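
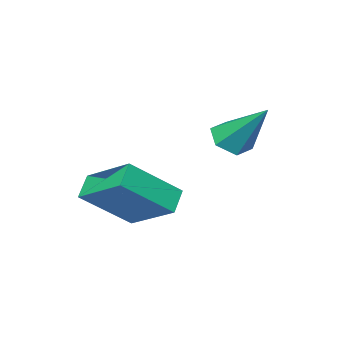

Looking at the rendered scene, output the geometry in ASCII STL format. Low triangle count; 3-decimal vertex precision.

solid 
facet normal -0.729 0.279 -0.625
outer loop
vertex 0.001 -1.073 -2.955
vertex 0.667 -0.684 -3.559
vertex 0.158 -2.892 -3.951
endloop
endfacet
facet normal -0.680 -0.396 0.616
outer loop
vertex 1.733 -3.496 -2.601
vertex 0.001 -1.073 -2.955
vertex 0.158 -2.892 -3.951
endloop
endfacet
facet normal -0.729 0.279 -0.625
outer loop
vertex 0.158 -2.892 -3.951
vertex 0.667 -0.684 -3.559
vertex 0.825 -2.503 -4.555
endloop
endfacet
facet normal 0.076 -0.874 -0.479
outer loop
vertex 0.825 -2.503 -4.555
vertex 1.733 -3.496 -2.601
vertex 0.158 -2.892 -3.951
endloop
endfacet
facet normal -0.076 0.874 0.480
outer loop
vertex 0.001 -1.073 -2.955
vertex 2.242 -1.288 -2.209
vertex 0.667 -0.684 -3.559
endloop
endfacet
facet normal -0.681 -0.396 0.616
outer loop
vertex 1.575 -1.677 -1.605
vertex 0.001 -1.073 -2.955
vertex 1.733 -3.496 -2.601
endloop
endfacet
facet normal -0.076 0.874 0.479
outer loop
vertex 1.575 -1.677 -1.605
vertex 2.242 -1.288 -2.209
vertex 0.001 -1.073 -2.955
endloop
endfacet
facet normal 0.680 0.397 -0.616
outer loop
vertex 0.667 -0.684 -3.559
vertex 2.242 -1.288 -2.209
vertex 0.825 -2.503 -4.555
endloop
endfacet
facet normal 0.076 -0.874 -0.480
outer loop
vertex 2.399 -3.107 -3.205
vertex 1.733 -3.496 -2.601
vertex 0.825 -2.503 -4.555
endloop
endfacet
facet normal 0.681 0.396 -0.616
outer loop
vertex 0.825 -2.503 -4.555
vertex 2.242 -1.288 -2.209
vertex 2.399 -3.107 -3.205
endloop
endfacet
facet normal 0.729 -0.279 0.625
outer loop
vertex 2.399 -3.107 -3.205
vertex 1.575 -1.677 -1.605
vertex 1.733 -3.496 -2.601
endloop
endfacet
facet normal 0.729 -0.279 0.625
outer loop
vertex 2.242 -1.288 -2.209
vertex 1.575 -1.677 -1.605
vertex 2.399 -3.107 -3.205
endloop
endfacet
facet normal 0.050 -0.687 -0.725
outer loop
vertex -0.828 -0.528 -1.11
vertex -1.586 -0.649 -1.048
vertex -1.32 -0.115 -1.535
endloop
endfacet
facet normal 0.717 0.674 -0.175
outer loop
vertex -0.828 -0.528 -1.11
vertex -1.32 -0.115 -1.535
vertex -1.694 0.809 0.488
endloop
endfacet
facet normal 0.051 -0.687 -0.725
outer loop
vertex -1.32 -0.115 -1.535
vertex -1.586 -0.649 -1.048
vertex -2.078 -0.236 -1.474
endloop
endfacet
facet normal -0.176 0.883 -0.436
outer loop
vertex -1.32 -0.115 -1.535
vertex -2.078 -0.236 -1.474
vertex -1.694 0.809 0.488
endloop
endfacet
facet normal 0.050 -0.687 -0.725
outer loop
vertex -2.078 -0.236 -1.474
vertex -1.586 -0.649 -1.048
vertex -2.344 -0.769 -0.987
endloop
endfacet
facet normal -0.909 0.415 -0.043
outer loop
vertex -2.078 -0.236 -1.474
vertex -2.344 -0.769 -0.987
vertex -1.694 0.809 0.488
endloop
endfacet
facet normal 0.051 -0.687 -0.725
outer loop
vertex -2.344 -0.769 -0.987
vertex -1.586 -0.649 -1.048
vertex -1.853 -1.182 -0.561
endloop
endfacet
facet normal -0.749 -0.261 0.609
outer loop
vertex -2.344 -0.769 -0.987
vertex -1.853 -1.182 -0.561
vertex -1.694 0.809 0.488
endloop
endfacet
facet normal 0.051 -0.688 -0.724
outer loop
vertex -1.853 -1.182 -0.561
vertex -1.586 -0.649 -1.048
vertex -1.095 -1.061 -0.622
endloop
endfacet
facet normal 0.145 -0.470 0.871
outer loop
vertex -1.853 -1.182 -0.561
vertex -1.095 -1.061 -0.622
vertex -1.694 0.809 0.488
endloop
endfacet
facet normal 0.051 -0.688 -0.724
outer loop
vertex -1.095 -1.061 -0.622
vertex -1.586 -0.649 -1.048
vertex -0.828 -0.528 -1.11
endloop
endfacet
facet normal 0.878 -0.002 0.478
outer loop
vertex -1.095 -1.061 -0.622
vertex -0.828 -0.528 -1.11
vertex -1.694 0.809 0.488
endloop
endfacet

endsolid


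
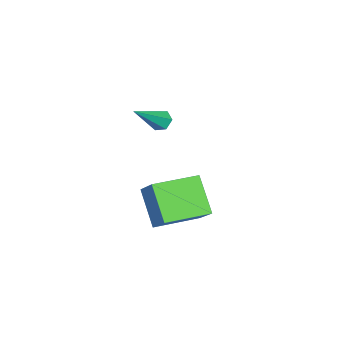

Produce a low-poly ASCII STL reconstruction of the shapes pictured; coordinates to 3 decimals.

solid 
facet normal -0.730 0.275 -0.626
outer loop
vertex 2.804 -1.327 0.576
vertex 2.494 -1.192 0.997
vertex 2.822 -0.826 0.775
endloop
endfacet
facet normal 0.831 0.180 -0.527
outer loop
vertex 2.804 -1.327 0.576
vertex 2.822 -0.826 0.775
vertex 3.966 -1.748 2.263
endloop
endfacet
facet normal -0.730 0.274 -0.626
outer loop
vertex 2.822 -0.826 0.775
vertex 2.494 -1.192 0.997
vertex 2.512 -0.69 1.196
endloop
endfacet
facet normal 0.527 0.842 0.116
outer loop
vertex 2.822 -0.826 0.775
vertex 2.512 -0.69 1.196
vertex 3.966 -1.748 2.263
endloop
endfacet
facet normal -0.729 0.275 -0.627
outer loop
vertex 2.512 -0.69 1.196
vertex 2.494 -1.192 0.997
vertex 2.183 -1.057 1.418
endloop
endfacet
facet normal -0.140 0.601 0.787
outer loop
vertex 2.512 -0.69 1.196
vertex 2.183 -1.057 1.418
vertex 3.966 -1.748 2.263
endloop
endfacet
facet normal -0.729 0.275 -0.627
outer loop
vertex 2.183 -1.057 1.418
vertex 2.494 -1.192 0.997
vertex 2.165 -1.558 1.219
endloop
endfacet
facet normal -0.502 -0.304 0.810
outer loop
vertex 2.183 -1.057 1.418
vertex 2.165 -1.558 1.219
vertex 3.966 -1.748 2.263
endloop
endfacet
facet normal -0.729 0.276 -0.626
outer loop
vertex 2.165 -1.558 1.219
vertex 2.494 -1.192 0.997
vertex 2.475 -1.694 0.798
endloop
endfacet
facet normal -0.198 -0.966 0.166
outer loop
vertex 2.165 -1.558 1.219
vertex 2.475 -1.694 0.798
vertex 3.966 -1.748 2.263
endloop
endfacet
facet normal -0.730 0.276 -0.626
outer loop
vertex 2.475 -1.694 0.798
vertex 2.494 -1.192 0.997
vertex 2.804 -1.327 0.576
endloop
endfacet
facet normal 0.469 -0.725 -0.504
outer loop
vertex 2.475 -1.694 0.798
vertex 2.804 -1.327 0.576
vertex 3.966 -1.748 2.263
endloop
endfacet
facet normal -0.732 0.681 -0.004
outer loop
vertex 1.504 -0.459 -3.083
vertex 2.336 0.442 -1.979
vertex 2.42 0.517 -4.569
endloop
endfacet
facet normal -0.505 -0.545 -0.669
outer loop
vertex 3.964 -0.922 -4.561
vertex 1.504 -0.459 -3.083
vertex 2.42 0.517 -4.569
endloop
endfacet
facet normal -0.731 0.682 -0.004
outer loop
vertex 2.42 0.517 -4.569
vertex 2.336 0.442 -1.979
vertex 3.253 1.417 -3.465
endloop
endfacet
facet normal 0.458 0.488 -0.743
outer loop
vertex 3.253 1.417 -3.465
vertex 3.964 -0.922 -4.561
vertex 2.42 0.517 -4.569
endloop
endfacet
facet normal -0.458 -0.488 0.743
outer loop
vertex 1.504 -0.459 -3.083
vertex 3.88 -0.997 -1.971
vertex 2.336 0.442 -1.979
endloop
endfacet
facet normal -0.505 -0.545 -0.669
outer loop
vertex 3.047 -1.897 -3.075
vertex 1.504 -0.459 -3.083
vertex 3.964 -0.922 -4.561
endloop
endfacet
facet normal -0.458 -0.488 0.743
outer loop
vertex 3.047 -1.897 -3.075
vertex 3.88 -0.997 -1.971
vertex 1.504 -0.459 -3.083
endloop
endfacet
facet normal 0.505 0.545 0.669
outer loop
vertex 2.336 0.442 -1.979
vertex 3.88 -0.997 -1.971
vertex 3.253 1.417 -3.465
endloop
endfacet
facet normal 0.458 0.488 -0.743
outer loop
vertex 4.796 -0.021 -3.457
vertex 3.964 -0.922 -4.561
vertex 3.253 1.417 -3.465
endloop
endfacet
facet normal 0.505 0.545 0.669
outer loop
vertex 3.253 1.417 -3.465
vertex 3.88 -0.997 -1.971
vertex 4.796 -0.021 -3.457
endloop
endfacet
facet normal 0.732 -0.681 0.005
outer loop
vertex 4.796 -0.021 -3.457
vertex 3.047 -1.897 -3.075
vertex 3.964 -0.922 -4.561
endloop
endfacet
facet normal 0.732 -0.682 0.003
outer loop
vertex 3.88 -0.997 -1.971
vertex 3.047 -1.897 -3.075
vertex 4.796 -0.021 -3.457
endloop
endfacet

endsolid


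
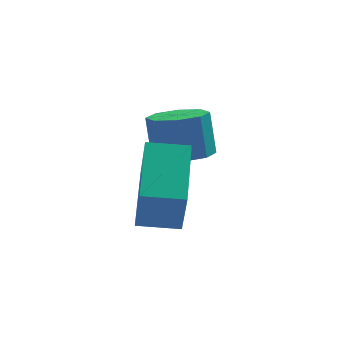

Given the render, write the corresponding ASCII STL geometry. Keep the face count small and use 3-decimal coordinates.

solid 
facet normal 0.112 -0.295 -0.949
outer loop
vertex 0.69 -0.081 -0.565
vertex 0.153 0.477 -0.802
vertex 0.957 0.461 -0.702
endloop
endfacet
facet normal 0.895 -0.384 0.224
outer loop
vertex 0.69 -0.081 -0.565
vertex 0.957 0.461 -0.702
vertex 0.544 0.304 0.678
endloop
endfacet
facet normal 0.896 -0.384 0.224
outer loop
vertex 0.544 0.304 0.678
vertex 0.957 0.461 -0.702
vertex 0.811 0.847 0.541
endloop
endfacet
facet normal -0.111 0.294 0.949
outer loop
vertex 0.544 0.304 0.678
vertex 0.811 0.847 0.541
vertex 0.007 0.863 0.442
endloop
endfacet
facet normal 0.112 -0.295 -0.949
outer loop
vertex 0.957 0.461 -0.702
vertex 0.153 0.477 -0.802
vertex 0.753 1.013 -0.898
endloop
endfacet
facet normal 0.938 0.347 0.002
outer loop
vertex 0.957 0.461 -0.702
vertex 0.753 1.013 -0.898
vertex 0.811 0.847 0.541
endloop
endfacet
facet normal 0.938 0.347 0.002
outer loop
vertex 0.811 0.847 0.541
vertex 0.753 1.013 -0.898
vertex 0.607 1.399 0.346
endloop
endfacet
facet normal -0.111 0.294 0.949
outer loop
vertex 0.811 0.847 0.541
vertex 0.607 1.399 0.346
vertex 0.007 0.863 0.442
endloop
endfacet
facet normal 0.111 -0.295 -0.949
outer loop
vertex 0.753 1.013 -0.898
vertex 0.153 0.477 -0.802
vertex 0.197 1.251 -1.037
endloop
endfacet
facet normal 0.430 0.875 -0.221
outer loop
vertex 0.753 1.013 -0.898
vertex 0.197 1.251 -1.037
vertex 0.607 1.399 0.346
endloop
endfacet
facet normal 0.430 0.875 -0.221
outer loop
vertex 0.607 1.399 0.346
vertex 0.197 1.251 -1.037
vertex 0.051 1.637 0.207
endloop
endfacet
facet normal -0.111 0.295 0.949
outer loop
vertex 0.607 1.399 0.346
vertex 0.051 1.637 0.207
vertex 0.007 0.863 0.442
endloop
endfacet
facet normal 0.111 -0.294 -0.949
outer loop
vertex 0.197 1.251 -1.037
vertex 0.153 0.477 -0.802
vertex -0.384 1.036 -1.038
endloop
endfacet
facet normal -0.329 0.890 -0.315
outer loop
vertex 0.197 1.251 -1.037
vertex -0.384 1.036 -1.038
vertex 0.051 1.637 0.207
endloop
endfacet
facet normal -0.330 0.890 -0.314
outer loop
vertex 0.051 1.637 0.207
vertex -0.384 1.036 -1.038
vertex -0.53 1.421 0.205
endloop
endfacet
facet normal -0.113 0.295 0.949
outer loop
vertex 0.051 1.637 0.207
vertex -0.53 1.421 0.205
vertex 0.007 0.863 0.442
endloop
endfacet
facet normal 0.111 -0.294 -0.949
outer loop
vertex -0.384 1.036 -1.038
vertex 0.153 0.477 -0.802
vertex -0.651 0.493 -0.901
endloop
endfacet
facet normal -0.896 0.384 -0.224
outer loop
vertex -0.384 1.036 -1.038
vertex -0.651 0.493 -0.901
vertex -0.53 1.421 0.205
endloop
endfacet
facet normal -0.895 0.384 -0.225
outer loop
vertex -0.53 1.421 0.205
vertex -0.651 0.493 -0.901
vertex -0.797 0.879 0.342
endloop
endfacet
facet normal -0.112 0.295 0.949
outer loop
vertex -0.53 1.421 0.205
vertex -0.797 0.879 0.342
vertex 0.007 0.863 0.442
endloop
endfacet
facet normal 0.111 -0.294 -0.949
outer loop
vertex -0.651 0.493 -0.901
vertex 0.153 0.477 -0.802
vertex -0.447 -0.059 -0.706
endloop
endfacet
facet normal -0.938 -0.347 -0.002
outer loop
vertex -0.651 0.493 -0.901
vertex -0.447 -0.059 -0.706
vertex -0.797 0.879 0.342
endloop
endfacet
facet normal -0.938 -0.347 -0.002
outer loop
vertex -0.797 0.879 0.342
vertex -0.447 -0.059 -0.706
vertex -0.593 0.327 0.538
endloop
endfacet
facet normal -0.112 0.295 0.949
outer loop
vertex -0.797 0.879 0.342
vertex -0.593 0.327 0.538
vertex 0.007 0.863 0.442
endloop
endfacet
facet normal 0.111 -0.295 -0.949
outer loop
vertex -0.447 -0.059 -0.706
vertex 0.153 0.477 -0.802
vertex 0.109 -0.297 -0.567
endloop
endfacet
facet normal -0.430 -0.875 0.221
outer loop
vertex -0.447 -0.059 -0.706
vertex 0.109 -0.297 -0.567
vertex -0.593 0.327 0.538
endloop
endfacet
facet normal -0.430 -0.875 0.221
outer loop
vertex -0.593 0.327 0.538
vertex 0.109 -0.297 -0.567
vertex -0.037 0.089 0.677
endloop
endfacet
facet normal -0.111 0.295 0.949
outer loop
vertex -0.593 0.327 0.538
vertex -0.037 0.089 0.677
vertex 0.007 0.863 0.442
endloop
endfacet
facet normal 0.113 -0.295 -0.949
outer loop
vertex 0.109 -0.297 -0.567
vertex 0.153 0.477 -0.802
vertex 0.69 -0.081 -0.565
endloop
endfacet
facet normal 0.330 -0.890 0.315
outer loop
vertex 0.109 -0.297 -0.567
vertex 0.69 -0.081 -0.565
vertex -0.037 0.089 0.677
endloop
endfacet
facet normal 0.329 -0.890 0.314
outer loop
vertex -0.037 0.089 0.677
vertex 0.69 -0.081 -0.565
vertex 0.544 0.304 0.678
endloop
endfacet
facet normal -0.111 0.294 0.949
outer loop
vertex -0.037 0.089 0.677
vertex 0.544 0.304 0.678
vertex 0.007 0.863 0.442
endloop
endfacet
facet normal -0.994 0.054 0.096
outer loop
vertex -1.008 -2.406 -0.487
vertex -0.832 -0.633 0.33
vertex -1.111 -1.725 -1.942
endloop
endfacet
facet normal -0.090 -0.904 -0.417
outer loop
vertex 0.012 -1.787 -2.05
vertex -1.008 -2.406 -0.487
vertex -1.111 -1.725 -1.942
endloop
endfacet
facet normal -0.994 0.054 0.096
outer loop
vertex -1.111 -1.725 -1.942
vertex -0.832 -0.633 0.33
vertex -0.935 0.048 -1.125
endloop
endfacet
facet normal -0.064 0.423 -0.904
outer loop
vertex -0.935 0.048 -1.125
vertex 0.012 -1.787 -2.05
vertex -1.111 -1.725 -1.942
endloop
endfacet
facet normal 0.064 -0.423 0.904
outer loop
vertex -1.008 -2.406 -0.487
vertex 0.291 -0.695 0.222
vertex -0.832 -0.633 0.33
endloop
endfacet
facet normal -0.090 -0.904 -0.417
outer loop
vertex 0.115 -2.468 -0.595
vertex -1.008 -2.406 -0.487
vertex 0.012 -1.787 -2.05
endloop
endfacet
facet normal 0.064 -0.423 0.904
outer loop
vertex 0.115 -2.468 -0.595
vertex 0.291 -0.695 0.222
vertex -1.008 -2.406 -0.487
endloop
endfacet
facet normal 0.090 0.904 0.417
outer loop
vertex -0.832 -0.633 0.33
vertex 0.291 -0.695 0.222
vertex -0.935 0.048 -1.125
endloop
endfacet
facet normal -0.064 0.423 -0.904
outer loop
vertex 0.188 -0.014 -1.233
vertex 0.012 -1.787 -2.05
vertex -0.935 0.048 -1.125
endloop
endfacet
facet normal 0.090 0.904 0.417
outer loop
vertex -0.935 0.048 -1.125
vertex 0.291 -0.695 0.222
vertex 0.188 -0.014 -1.233
endloop
endfacet
facet normal 0.994 -0.054 -0.096
outer loop
vertex 0.188 -0.014 -1.233
vertex 0.115 -2.468 -0.595
vertex 0.012 -1.787 -2.05
endloop
endfacet
facet normal 0.994 -0.054 -0.096
outer loop
vertex 0.291 -0.695 0.222
vertex 0.115 -2.468 -0.595
vertex 0.188 -0.014 -1.233
endloop
endfacet

endsolid


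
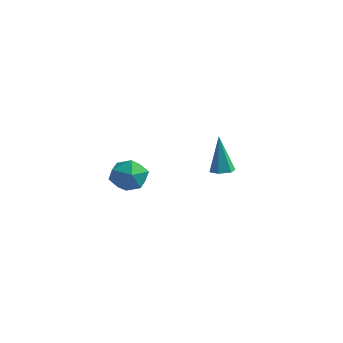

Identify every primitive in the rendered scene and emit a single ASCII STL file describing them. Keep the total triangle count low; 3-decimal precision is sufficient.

solid 
facet normal 0.108 0.007 -0.994
outer loop
vertex -1.772 2.292 2.328
vertex -2.298 2.327 2.271
vertex -2.005 2.768 2.306
endloop
endfacet
facet normal 0.840 0.427 0.335
outer loop
vertex -1.772 2.292 2.328
vertex -2.005 2.768 2.306
vertex -2.502 2.313 4.129
endloop
endfacet
facet normal 0.108 0.007 -0.994
outer loop
vertex -2.005 2.768 2.306
vertex -2.298 2.327 2.271
vertex -2.53 2.803 2.249
endloop
endfacet
facet normal 0.037 0.967 0.252
outer loop
vertex -2.005 2.768 2.306
vertex -2.53 2.803 2.249
vertex -2.502 2.313 4.129
endloop
endfacet
facet normal 0.110 0.008 -0.994
outer loop
vertex -2.53 2.803 2.249
vertex -2.298 2.327 2.271
vertex -2.823 2.362 2.213
endloop
endfacet
facet normal -0.829 0.538 0.153
outer loop
vertex -2.53 2.803 2.249
vertex -2.823 2.362 2.213
vertex -2.502 2.313 4.129
endloop
endfacet
facet normal 0.110 0.008 -0.994
outer loop
vertex -2.823 2.362 2.213
vertex -2.298 2.327 2.271
vertex -2.59 1.887 2.235
endloop
endfacet
facet normal -0.892 -0.431 0.138
outer loop
vertex -2.823 2.362 2.213
vertex -2.59 1.887 2.235
vertex -2.502 2.313 4.129
endloop
endfacet
facet normal 0.110 0.008 -0.994
outer loop
vertex -2.59 1.887 2.235
vertex -2.298 2.327 2.271
vertex -2.065 1.852 2.293
endloop
endfacet
facet normal -0.089 -0.971 0.223
outer loop
vertex -2.59 1.887 2.235
vertex -2.065 1.852 2.293
vertex -2.502 2.313 4.129
endloop
endfacet
facet normal 0.108 0.007 -0.994
outer loop
vertex -2.065 1.852 2.293
vertex -2.298 2.327 2.271
vertex -1.772 2.292 2.328
endloop
endfacet
facet normal 0.776 -0.542 0.321
outer loop
vertex -2.065 1.852 2.293
vertex -1.772 2.292 2.328
vertex -2.502 2.313 4.129
endloop
endfacet
facet normal -0.757 0.587 0.285
outer loop
vertex -2.68 -2.604 3.148
vertex -2.708 -3.014 3.918
vertex -2.201 -2.311 3.817
endloop
endfacet
facet normal -0.329 0.929 -0.171
outer loop
vertex -2.68 -2.604 3.148
vertex -2.201 -2.311 3.817
vertex -1.859 -2.338 3.014
endloop
endfacet
facet normal -0.305 0.551 -0.777
outer loop
vertex -2.68 -2.604 3.148
vertex -1.859 -2.338 3.014
vertex -2.155 -3.058 2.62
endloop
endfacet
facet normal -0.719 -0.025 -0.694
outer loop
vertex -2.68 -2.604 3.148
vertex -2.155 -3.058 2.62
vertex -2.679 -3.476 3.178
endloop
endfacet
facet normal -0.999 -0.002 -0.038
outer loop
vertex -2.68 -2.604 3.148
vertex -2.679 -3.476 3.178
vertex -2.708 -3.014 3.918
endloop
endfacet
facet normal 0.328 0.939 0.108
outer loop
vertex -1.859 -2.338 3.014
vertex -2.201 -2.311 3.817
vertex -1.381 -2.584 3.702
endloop
endfacet
facet normal -0.366 0.386 0.847
outer loop
vertex -2.201 -2.311 3.817
vertex -2.708 -3.014 3.918
vertex -1.905 -3.002 4.26
endloop
endfacet
facet normal -0.758 -0.566 0.324
outer loop
vertex -2.708 -3.014 3.918
vertex -2.679 -3.476 3.178
vertex -2.201 -3.722 3.866
endloop
endfacet
facet normal -0.304 -0.603 -0.737
outer loop
vertex -2.679 -3.476 3.178
vertex -2.155 -3.058 2.62
vertex -1.859 -3.749 3.063
endloop
endfacet
facet normal 0.366 0.326 -0.871
outer loop
vertex -2.155 -3.058 2.62
vertex -1.859 -2.338 3.014
vertex -1.352 -3.046 2.962
endloop
endfacet
facet normal 0.719 0.025 0.694
outer loop
vertex -1.38 -3.456 3.732
vertex -1.381 -2.584 3.702
vertex -1.905 -3.002 4.26
endloop
endfacet
facet normal 0.305 -0.551 0.777
outer loop
vertex -1.38 -3.456 3.732
vertex -1.905 -3.002 4.26
vertex -2.201 -3.722 3.866
endloop
endfacet
facet normal 0.329 -0.929 0.171
outer loop
vertex -1.38 -3.456 3.732
vertex -2.201 -3.722 3.866
vertex -1.859 -3.749 3.063
endloop
endfacet
facet normal 0.757 -0.587 -0.285
outer loop
vertex -1.38 -3.456 3.732
vertex -1.859 -3.749 3.063
vertex -1.352 -3.046 2.962
endloop
endfacet
facet normal 0.999 0.002 0.038
outer loop
vertex -1.38 -3.456 3.732
vertex -1.352 -3.046 2.962
vertex -1.381 -2.584 3.702
endloop
endfacet
facet normal 0.304 0.603 0.737
outer loop
vertex -1.905 -3.002 4.26
vertex -1.381 -2.584 3.702
vertex -2.201 -2.311 3.817
endloop
endfacet
facet normal -0.366 -0.326 0.871
outer loop
vertex -2.201 -3.722 3.866
vertex -1.905 -3.002 4.26
vertex -2.708 -3.014 3.918
endloop
endfacet
facet normal -0.328 -0.939 -0.108
outer loop
vertex -1.859 -3.749 3.063
vertex -2.201 -3.722 3.866
vertex -2.679 -3.476 3.178
endloop
endfacet
facet normal 0.366 -0.386 -0.847
outer loop
vertex -1.352 -3.046 2.962
vertex -1.859 -3.749 3.063
vertex -2.155 -3.058 2.62
endloop
endfacet
facet normal 0.758 0.566 -0.324
outer loop
vertex -1.381 -2.584 3.702
vertex -1.352 -3.046 2.962
vertex -1.859 -2.338 3.014
endloop
endfacet

endsolid


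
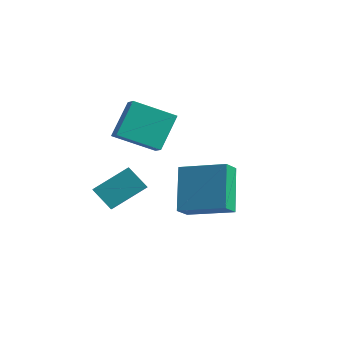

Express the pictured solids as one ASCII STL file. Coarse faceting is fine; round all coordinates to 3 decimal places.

solid 
facet normal -0.730 -0.522 0.441
outer loop
vertex -3.291 1.839 1.941
vertex -3.383 3.125 3.309
vertex -3.898 2.293 1.473
endloop
endfacet
facet normal 0.049 -0.684 -0.727
outer loop
vertex -2.437 3.335 0.591
vertex -3.291 1.839 1.941
vertex -3.898 2.293 1.473
endloop
endfacet
facet normal -0.731 -0.521 0.441
outer loop
vertex -3.898 2.293 1.473
vertex -3.383 3.125 3.309
vertex -3.989 3.579 2.842
endloop
endfacet
facet normal -0.681 0.511 -0.525
outer loop
vertex -3.989 3.579 2.842
vertex -2.437 3.335 0.591
vertex -3.898 2.293 1.473
endloop
endfacet
facet normal 0.681 -0.510 0.525
outer loop
vertex -3.291 1.839 1.941
vertex -1.922 4.167 2.427
vertex -3.383 3.125 3.309
endloop
endfacet
facet normal 0.048 -0.684 -0.728
outer loop
vertex -1.831 2.881 1.058
vertex -3.291 1.839 1.941
vertex -2.437 3.335 0.591
endloop
endfacet
facet normal 0.681 -0.510 0.525
outer loop
vertex -1.831 2.881 1.058
vertex -1.922 4.167 2.427
vertex -3.291 1.839 1.941
endloop
endfacet
facet normal -0.048 0.684 0.728
outer loop
vertex -3.383 3.125 3.309
vertex -1.922 4.167 2.427
vertex -3.989 3.579 2.842
endloop
endfacet
facet normal -0.681 0.510 -0.525
outer loop
vertex -2.529 4.621 1.959
vertex -2.437 3.335 0.591
vertex -3.989 3.579 2.842
endloop
endfacet
facet normal -0.049 0.685 0.727
outer loop
vertex -3.989 3.579 2.842
vertex -1.922 4.167 2.427
vertex -2.529 4.621 1.959
endloop
endfacet
facet normal 0.730 0.521 -0.441
outer loop
vertex -2.529 4.621 1.959
vertex -1.831 2.881 1.058
vertex -2.437 3.335 0.591
endloop
endfacet
facet normal 0.730 0.521 -0.441
outer loop
vertex -1.922 4.167 2.427
vertex -1.831 2.881 1.058
vertex -2.529 4.621 1.959
endloop
endfacet
facet normal -0.926 -0.255 -0.277
outer loop
vertex 0.544 0.606 -0.531
vertex -0.283 1.898 1.045
vertex 0.525 1.335 -1.139
endloop
endfacet
facet normal 0.376 -0.588 -0.716
outer loop
vertex 2.443 1.862 -0.565
vertex 0.544 0.606 -0.531
vertex 0.525 1.335 -1.139
endloop
endfacet
facet normal -0.926 -0.255 -0.277
outer loop
vertex 0.525 1.335 -1.139
vertex -0.283 1.898 1.045
vertex -0.302 2.628 0.437
endloop
endfacet
facet normal -0.019 0.768 -0.640
outer loop
vertex -0.302 2.628 0.437
vertex 2.443 1.862 -0.565
vertex 0.525 1.335 -1.139
endloop
endfacet
facet normal 0.020 -0.768 0.640
outer loop
vertex 0.544 0.606 -0.531
vertex 1.635 2.425 1.619
vertex -0.283 1.898 1.045
endloop
endfacet
facet normal 0.376 -0.587 -0.717
outer loop
vertex 2.462 1.132 0.043
vertex 0.544 0.606 -0.531
vertex 2.443 1.862 -0.565
endloop
endfacet
facet normal 0.019 -0.768 0.640
outer loop
vertex 2.462 1.132 0.043
vertex 1.635 2.425 1.619
vertex 0.544 0.606 -0.531
endloop
endfacet
facet normal -0.376 0.587 0.717
outer loop
vertex -0.283 1.898 1.045
vertex 1.635 2.425 1.619
vertex -0.302 2.628 0.437
endloop
endfacet
facet normal -0.019 0.768 -0.640
outer loop
vertex 1.616 3.154 1.011
vertex 2.443 1.862 -0.565
vertex -0.302 2.628 0.437
endloop
endfacet
facet normal -0.376 0.588 0.717
outer loop
vertex -0.302 2.628 0.437
vertex 1.635 2.425 1.619
vertex 1.616 3.154 1.011
endloop
endfacet
facet normal 0.926 0.255 0.277
outer loop
vertex 1.616 3.154 1.011
vertex 2.462 1.132 0.043
vertex 2.443 1.862 -0.565
endloop
endfacet
facet normal 0.926 0.255 0.277
outer loop
vertex 1.635 2.425 1.619
vertex 2.462 1.132 0.043
vertex 1.616 3.154 1.011
endloop
endfacet
facet normal -0.492 0.693 -0.526
outer loop
vertex -4.262 1.52 -1.467
vertex -3.415 2.838 -0.523
vertex -3.341 1.533 -2.312
endloop
endfacet
facet normal -0.463 -0.720 -0.516
outer loop
vertex -2.765 0.722 -1.697
vertex -4.262 1.52 -1.467
vertex -3.341 1.533 -2.312
endloop
endfacet
facet normal -0.493 0.693 -0.526
outer loop
vertex -3.341 1.533 -2.312
vertex -3.415 2.838 -0.523
vertex -2.494 2.852 -1.368
endloop
endfacet
facet normal 0.737 0.011 -0.676
outer loop
vertex -2.494 2.852 -1.368
vertex -2.765 0.722 -1.697
vertex -3.341 1.533 -2.312
endloop
endfacet
facet normal -0.737 -0.011 0.676
outer loop
vertex -4.262 1.52 -1.467
vertex -2.839 2.027 0.092
vertex -3.415 2.838 -0.523
endloop
endfacet
facet normal -0.463 -0.720 -0.517
outer loop
vertex -3.686 0.708 -0.852
vertex -4.262 1.52 -1.467
vertex -2.765 0.722 -1.697
endloop
endfacet
facet normal -0.737 -0.011 0.676
outer loop
vertex -3.686 0.708 -0.852
vertex -2.839 2.027 0.092
vertex -4.262 1.52 -1.467
endloop
endfacet
facet normal 0.463 0.720 0.516
outer loop
vertex -3.415 2.838 -0.523
vertex -2.839 2.027 0.092
vertex -2.494 2.852 -1.368
endloop
endfacet
facet normal 0.737 0.011 -0.676
outer loop
vertex -1.918 2.04 -0.753
vertex -2.765 0.722 -1.697
vertex -2.494 2.852 -1.368
endloop
endfacet
facet normal 0.464 0.720 0.516
outer loop
vertex -2.494 2.852 -1.368
vertex -2.839 2.027 0.092
vertex -1.918 2.04 -0.753
endloop
endfacet
facet normal 0.493 -0.693 0.526
outer loop
vertex -1.918 2.04 -0.753
vertex -3.686 0.708 -0.852
vertex -2.765 0.722 -1.697
endloop
endfacet
facet normal 0.493 -0.693 0.526
outer loop
vertex -2.839 2.027 0.092
vertex -3.686 0.708 -0.852
vertex -1.918 2.04 -0.753
endloop
endfacet

endsolid


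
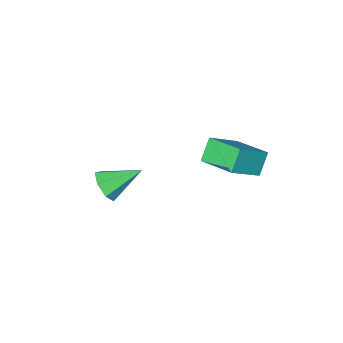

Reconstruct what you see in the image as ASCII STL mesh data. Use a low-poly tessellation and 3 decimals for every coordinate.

solid 
facet normal -0.806 -0.005 -0.592
outer loop
vertex -3.452 2.686 0.876
vertex -3.744 4.358 1.26
vertex -2.782 3.013 -0.038
endloop
endfacet
facet normal 0.168 -0.961 -0.221
outer loop
vertex -1.316 3.022 1.04
vertex -3.452 2.686 0.876
vertex -2.782 3.013 -0.038
endloop
endfacet
facet normal -0.806 -0.005 -0.592
outer loop
vertex -2.782 3.013 -0.038
vertex -3.744 4.358 1.26
vertex -3.074 4.685 0.345
endloop
endfacet
facet normal 0.568 0.277 -0.775
outer loop
vertex -3.074 4.685 0.345
vertex -1.316 3.022 1.04
vertex -2.782 3.013 -0.038
endloop
endfacet
facet normal -0.568 -0.277 0.775
outer loop
vertex -3.452 2.686 0.876
vertex -2.278 4.367 2.338
vertex -3.744 4.358 1.26
endloop
endfacet
facet normal 0.168 -0.961 -0.220
outer loop
vertex -1.986 2.695 1.955
vertex -3.452 2.686 0.876
vertex -1.316 3.022 1.04
endloop
endfacet
facet normal -0.569 -0.277 0.775
outer loop
vertex -1.986 2.695 1.955
vertex -2.278 4.367 2.338
vertex -3.452 2.686 0.876
endloop
endfacet
facet normal -0.168 0.961 0.220
outer loop
vertex -3.744 4.358 1.26
vertex -2.278 4.367 2.338
vertex -3.074 4.685 0.345
endloop
endfacet
facet normal 0.568 0.277 -0.775
outer loop
vertex -1.608 4.694 1.424
vertex -1.316 3.022 1.04
vertex -3.074 4.685 0.345
endloop
endfacet
facet normal -0.168 0.961 0.220
outer loop
vertex -3.074 4.685 0.345
vertex -2.278 4.367 2.338
vertex -1.608 4.694 1.424
endloop
endfacet
facet normal 0.806 0.005 0.592
outer loop
vertex -1.608 4.694 1.424
vertex -1.986 2.695 1.955
vertex -1.316 3.022 1.04
endloop
endfacet
facet normal 0.806 0.005 0.592
outer loop
vertex -2.278 4.367 2.338
vertex -1.986 2.695 1.955
vertex -1.608 4.694 1.424
endloop
endfacet
facet normal 0.763 -0.412 -0.499
outer loop
vertex 0.834 -0.85 -3.376
vertex 0.379 -1.574 -3.474
vertex 0.412 -0.887 -3.991
endloop
endfacet
facet normal -0.002 0.998 -0.058
outer loop
vertex 0.834 -0.85 -3.376
vertex 0.412 -0.887 -3.991
vertex -1.039 -0.806 -2.546
endloop
endfacet
facet normal 0.763 -0.412 -0.499
outer loop
vertex 0.412 -0.887 -3.991
vertex 0.379 -1.574 -3.474
vertex -0.034 -1.44 -4.216
endloop
endfacet
facet normal -0.520 0.646 -0.558
outer loop
vertex 0.412 -0.887 -3.991
vertex -0.034 -1.44 -4.216
vertex -1.039 -0.806 -2.546
endloop
endfacet
facet normal 0.762 -0.412 -0.499
outer loop
vertex -0.034 -1.44 -4.216
vertex 0.379 -1.574 -3.474
vertex -0.17 -2.094 -3.883
endloop
endfacet
facet normal -0.866 -0.071 -0.494
outer loop
vertex -0.034 -1.44 -4.216
vertex -0.17 -2.094 -3.883
vertex -1.039 -0.806 -2.546
endloop
endfacet
facet normal 0.762 -0.413 -0.499
outer loop
vertex -0.17 -2.094 -3.883
vertex 0.379 -1.574 -3.474
vertex 0.108 -2.356 -3.241
endloop
endfacet
facet normal -0.782 -0.617 0.087
outer loop
vertex -0.17 -2.094 -3.883
vertex 0.108 -2.356 -3.241
vertex -1.039 -0.806 -2.546
endloop
endfacet
facet normal 0.763 -0.413 -0.498
outer loop
vertex 0.108 -2.356 -3.241
vertex 0.379 -1.574 -3.474
vertex 0.59 -2.028 -2.775
endloop
endfacet
facet normal -0.329 -0.578 0.747
outer loop
vertex 0.108 -2.356 -3.241
vertex 0.59 -2.028 -2.775
vertex -1.039 -0.806 -2.546
endloop
endfacet
facet normal 0.763 -0.412 -0.498
outer loop
vertex 0.59 -2.028 -2.775
vertex 0.379 -1.574 -3.474
vertex 0.913 -1.358 -2.835
endloop
endfacet
facet normal 0.151 0.016 0.988
outer loop
vertex 0.59 -2.028 -2.775
vertex 0.913 -1.358 -2.835
vertex -1.039 -0.806 -2.546
endloop
endfacet
facet normal 0.763 -0.412 -0.498
outer loop
vertex 0.913 -1.358 -2.835
vertex 0.379 -1.574 -3.474
vertex 0.834 -0.85 -3.376
endloop
endfacet
facet normal 0.296 0.717 0.630
outer loop
vertex 0.913 -1.358 -2.835
vertex 0.834 -0.85 -3.376
vertex -1.039 -0.806 -2.546
endloop
endfacet

endsolid


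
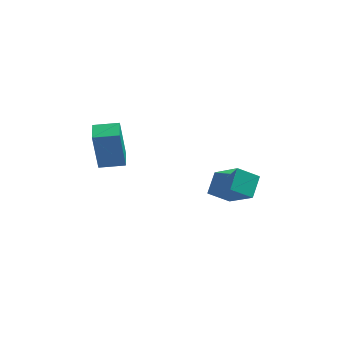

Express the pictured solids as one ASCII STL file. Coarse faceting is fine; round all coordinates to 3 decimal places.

solid 
facet normal -0.839 -0.091 0.536
outer loop
vertex 3.735 2.505 -3.131
vertex 4.023 3.503 -2.51
vertex 2.698 3.688 -4.552
endloop
endfacet
facet normal -0.238 -0.825 -0.513
outer loop
vertex 3.697 3.797 -5.19
vertex 3.735 2.505 -3.131
vertex 2.698 3.688 -4.552
endloop
endfacet
facet normal -0.839 -0.091 0.536
outer loop
vertex 2.698 3.688 -4.552
vertex 4.023 3.503 -2.51
vertex 2.987 4.686 -3.931
endloop
endfacet
facet normal -0.489 0.559 -0.670
outer loop
vertex 2.987 4.686 -3.931
vertex 3.697 3.797 -5.19
vertex 2.698 3.688 -4.552
endloop
endfacet
facet normal 0.489 -0.558 0.670
outer loop
vertex 3.735 2.505 -3.131
vertex 5.022 3.612 -3.148
vertex 4.023 3.503 -2.51
endloop
endfacet
facet normal -0.238 -0.825 -0.513
outer loop
vertex 4.733 2.614 -3.769
vertex 3.735 2.505 -3.131
vertex 3.697 3.797 -5.19
endloop
endfacet
facet normal 0.489 -0.558 0.670
outer loop
vertex 4.733 2.614 -3.769
vertex 5.022 3.612 -3.148
vertex 3.735 2.505 -3.131
endloop
endfacet
facet normal 0.238 0.825 0.513
outer loop
vertex 4.023 3.503 -2.51
vertex 5.022 3.612 -3.148
vertex 2.987 4.686 -3.931
endloop
endfacet
facet normal -0.489 0.558 -0.670
outer loop
vertex 3.985 4.795 -4.569
vertex 3.697 3.797 -5.19
vertex 2.987 4.686 -3.931
endloop
endfacet
facet normal 0.238 0.825 0.513
outer loop
vertex 2.987 4.686 -3.931
vertex 5.022 3.612 -3.148
vertex 3.985 4.795 -4.569
endloop
endfacet
facet normal 0.839 0.091 -0.536
outer loop
vertex 3.985 4.795 -4.569
vertex 4.733 2.614 -3.769
vertex 3.697 3.797 -5.19
endloop
endfacet
facet normal 0.839 0.091 -0.537
outer loop
vertex 5.022 3.612 -3.148
vertex 4.733 2.614 -3.769
vertex 3.985 4.795 -4.569
endloop
endfacet
facet normal -0.991 -0.073 -0.112
outer loop
vertex -2.366 3.13 -0.321
vertex -2.441 4.117 -0.299
vertex -2.128 3.195 -2.477
endloop
endfacet
facet normal 0.075 -0.997 -0.022
outer loop
vertex -0.919 3.283 -2.341
vertex -2.366 3.13 -0.321
vertex -2.128 3.195 -2.477
endloop
endfacet
facet normal -0.991 -0.073 -0.112
outer loop
vertex -2.128 3.195 -2.477
vertex -2.441 4.117 -0.299
vertex -2.203 4.182 -2.455
endloop
endfacet
facet normal 0.110 0.030 -0.994
outer loop
vertex -2.203 4.182 -2.455
vertex -0.919 3.283 -2.341
vertex -2.128 3.195 -2.477
endloop
endfacet
facet normal -0.110 -0.030 0.994
outer loop
vertex -2.366 3.13 -0.321
vertex -1.232 4.205 -0.163
vertex -2.441 4.117 -0.299
endloop
endfacet
facet normal 0.075 -0.997 -0.022
outer loop
vertex -1.157 3.218 -0.185
vertex -2.366 3.13 -0.321
vertex -0.919 3.283 -2.341
endloop
endfacet
facet normal -0.110 -0.030 0.994
outer loop
vertex -1.157 3.218 -0.185
vertex -1.232 4.205 -0.163
vertex -2.366 3.13 -0.321
endloop
endfacet
facet normal -0.075 0.997 0.022
outer loop
vertex -2.441 4.117 -0.299
vertex -1.232 4.205 -0.163
vertex -2.203 4.182 -2.455
endloop
endfacet
facet normal 0.110 0.030 -0.994
outer loop
vertex -0.994 4.27 -2.319
vertex -0.919 3.283 -2.341
vertex -2.203 4.182 -2.455
endloop
endfacet
facet normal -0.075 0.997 0.022
outer loop
vertex -2.203 4.182 -2.455
vertex -1.232 4.205 -0.163
vertex -0.994 4.27 -2.319
endloop
endfacet
facet normal 0.991 0.073 0.112
outer loop
vertex -0.994 4.27 -2.319
vertex -1.157 3.218 -0.185
vertex -0.919 3.283 -2.341
endloop
endfacet
facet normal 0.991 0.073 0.112
outer loop
vertex -1.232 4.205 -0.163
vertex -1.157 3.218 -0.185
vertex -0.994 4.27 -2.319
endloop
endfacet

endsolid


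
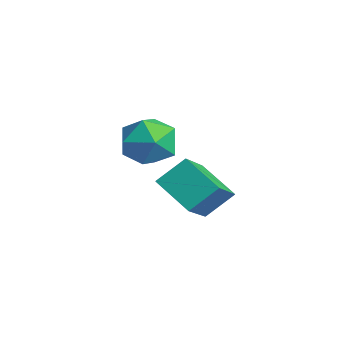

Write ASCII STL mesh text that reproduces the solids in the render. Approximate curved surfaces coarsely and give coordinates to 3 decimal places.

solid 
facet normal -0.101 0.405 0.909
outer loop
vertex 2.22 1.355 0.756
vertex 2.716 0.88 1.023
vertex 2.935 1.531 0.757
endloop
endfacet
facet normal -0.220 0.890 0.399
outer loop
vertex 2.22 1.355 0.756
vertex 2.935 1.531 0.757
vertex 2.518 1.69 0.172
endloop
endfacet
facet normal -0.756 0.655 -0.010
outer loop
vertex 2.22 1.355 0.756
vertex 2.518 1.69 0.172
vertex 2.041 1.138 0.076
endloop
endfacet
facet normal -0.969 0.024 0.247
outer loop
vertex 2.22 1.355 0.756
vertex 2.041 1.138 0.076
vertex 2.163 0.637 0.602
endloop
endfacet
facet normal -0.564 -0.130 0.816
outer loop
vertex 2.22 1.355 0.756
vertex 2.163 0.637 0.602
vertex 2.716 0.88 1.023
endloop
endfacet
facet normal 0.365 0.931 -0.007
outer loop
vertex 2.518 1.69 0.172
vertex 2.935 1.531 0.757
vertex 3.197 1.423 0.078
endloop
endfacet
facet normal 0.558 0.146 0.817
outer loop
vertex 2.935 1.531 0.757
vertex 2.716 0.88 1.023
vertex 3.319 0.922 0.604
endloop
endfacet
facet normal -0.191 -0.720 0.667
outer loop
vertex 2.716 0.88 1.023
vertex 2.163 0.637 0.602
vertex 2.842 0.37 0.508
endloop
endfacet
facet normal -0.846 -0.470 -0.252
outer loop
vertex 2.163 0.637 0.602
vertex 2.041 1.138 0.076
vertex 2.425 0.529 -0.077
endloop
endfacet
facet normal -0.502 0.550 -0.667
outer loop
vertex 2.041 1.138 0.076
vertex 2.518 1.69 0.172
vertex 2.644 1.18 -0.343
endloop
endfacet
facet normal 0.969 -0.024 -0.247
outer loop
vertex 3.14 0.705 -0.076
vertex 3.197 1.423 0.078
vertex 3.319 0.922 0.604
endloop
endfacet
facet normal 0.756 -0.655 0.010
outer loop
vertex 3.14 0.705 -0.076
vertex 3.319 0.922 0.604
vertex 2.842 0.37 0.508
endloop
endfacet
facet normal 0.220 -0.890 -0.399
outer loop
vertex 3.14 0.705 -0.076
vertex 2.842 0.37 0.508
vertex 2.425 0.529 -0.077
endloop
endfacet
facet normal 0.101 -0.405 -0.909
outer loop
vertex 3.14 0.705 -0.076
vertex 2.425 0.529 -0.077
vertex 2.644 1.18 -0.343
endloop
endfacet
facet normal 0.564 0.130 -0.816
outer loop
vertex 3.14 0.705 -0.076
vertex 2.644 1.18 -0.343
vertex 3.197 1.423 0.078
endloop
endfacet
facet normal 0.846 0.470 0.252
outer loop
vertex 3.319 0.922 0.604
vertex 3.197 1.423 0.078
vertex 2.935 1.531 0.757
endloop
endfacet
facet normal 0.502 -0.550 0.667
outer loop
vertex 2.842 0.37 0.508
vertex 3.319 0.922 0.604
vertex 2.716 0.88 1.023
endloop
endfacet
facet normal -0.365 -0.931 0.007
outer loop
vertex 2.425 0.529 -0.077
vertex 2.842 0.37 0.508
vertex 2.163 0.637 0.602
endloop
endfacet
facet normal -0.558 -0.146 -0.817
outer loop
vertex 2.644 1.18 -0.343
vertex 2.425 0.529 -0.077
vertex 2.041 1.138 0.076
endloop
endfacet
facet normal 0.191 0.720 -0.667
outer loop
vertex 3.197 1.423 0.078
vertex 2.644 1.18 -0.343
vertex 2.518 1.69 0.172
endloop
endfacet
facet normal -0.610 0.562 -0.559
outer loop
vertex 1.134 2.249 -2.086
vertex 1.212 2.943 -1.473
vertex 2.04 2.657 -2.664
endloop
endfacet
facet normal -0.084 -0.747 -0.659
outer loop
vertex 2.888 1.877 -1.887
vertex 1.134 2.249 -2.086
vertex 2.04 2.657 -2.664
endloop
endfacet
facet normal -0.610 0.562 -0.559
outer loop
vertex 2.04 2.657 -2.664
vertex 1.212 2.943 -1.473
vertex 2.118 3.352 -2.051
endloop
endfacet
facet normal 0.788 0.355 -0.503
outer loop
vertex 2.118 3.352 -2.051
vertex 2.888 1.877 -1.887
vertex 2.04 2.657 -2.664
endloop
endfacet
facet normal -0.788 -0.356 0.503
outer loop
vertex 1.134 2.249 -2.086
vertex 2.06 2.163 -0.696
vertex 1.212 2.943 -1.473
endloop
endfacet
facet normal -0.084 -0.747 -0.660
outer loop
vertex 1.982 1.468 -1.309
vertex 1.134 2.249 -2.086
vertex 2.888 1.877 -1.887
endloop
endfacet
facet normal -0.788 -0.355 0.503
outer loop
vertex 1.982 1.468 -1.309
vertex 2.06 2.163 -0.696
vertex 1.134 2.249 -2.086
endloop
endfacet
facet normal 0.083 0.747 0.659
outer loop
vertex 1.212 2.943 -1.473
vertex 2.06 2.163 -0.696
vertex 2.118 3.352 -2.051
endloop
endfacet
facet normal 0.788 0.355 -0.503
outer loop
vertex 2.966 2.571 -1.274
vertex 2.888 1.877 -1.887
vertex 2.118 3.352 -2.051
endloop
endfacet
facet normal 0.084 0.747 0.659
outer loop
vertex 2.118 3.352 -2.051
vertex 2.06 2.163 -0.696
vertex 2.966 2.571 -1.274
endloop
endfacet
facet normal 0.610 -0.562 0.559
outer loop
vertex 2.966 2.571 -1.274
vertex 1.982 1.468 -1.309
vertex 2.888 1.877 -1.887
endloop
endfacet
facet normal 0.610 -0.562 0.559
outer loop
vertex 2.06 2.163 -0.696
vertex 1.982 1.468 -1.309
vertex 2.966 2.571 -1.274
endloop
endfacet

endsolid


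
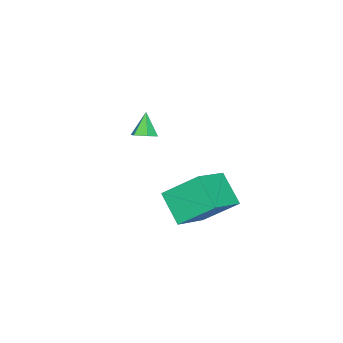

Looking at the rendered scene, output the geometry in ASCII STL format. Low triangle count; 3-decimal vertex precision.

solid 
facet normal -0.413 -0.669 0.618
outer loop
vertex 4.075 1.602 -1.726
vertex 3.673 3.025 -0.454
vertex 2.434 1.864 -2.539
endloop
endfacet
facet normal 0.207 -0.729 -0.652
outer loop
vertex 3.107 2.955 -3.546
vertex 4.075 1.602 -1.726
vertex 2.434 1.864 -2.539
endloop
endfacet
facet normal -0.413 -0.669 0.618
outer loop
vertex 2.434 1.864 -2.539
vertex 3.673 3.025 -0.454
vertex 2.032 3.287 -1.267
endloop
endfacet
facet normal -0.887 0.142 -0.439
outer loop
vertex 2.032 3.287 -1.267
vertex 3.107 2.955 -3.546
vertex 2.434 1.864 -2.539
endloop
endfacet
facet normal 0.887 -0.142 0.439
outer loop
vertex 4.075 1.602 -1.726
vertex 4.346 4.116 -1.461
vertex 3.673 3.025 -0.454
endloop
endfacet
facet normal 0.207 -0.729 -0.652
outer loop
vertex 4.748 2.693 -2.733
vertex 4.075 1.602 -1.726
vertex 3.107 2.955 -3.546
endloop
endfacet
facet normal 0.887 -0.142 0.439
outer loop
vertex 4.748 2.693 -2.733
vertex 4.346 4.116 -1.461
vertex 4.075 1.602 -1.726
endloop
endfacet
facet normal -0.207 0.729 0.652
outer loop
vertex 3.673 3.025 -0.454
vertex 4.346 4.116 -1.461
vertex 2.032 3.287 -1.267
endloop
endfacet
facet normal -0.887 0.142 -0.439
outer loop
vertex 2.705 4.378 -2.274
vertex 3.107 2.955 -3.546
vertex 2.032 3.287 -1.267
endloop
endfacet
facet normal -0.207 0.729 0.652
outer loop
vertex 2.032 3.287 -1.267
vertex 4.346 4.116 -1.461
vertex 2.705 4.378 -2.274
endloop
endfacet
facet normal 0.413 0.669 -0.618
outer loop
vertex 2.705 4.378 -2.274
vertex 4.748 2.693 -2.733
vertex 3.107 2.955 -3.546
endloop
endfacet
facet normal 0.413 0.669 -0.618
outer loop
vertex 4.346 4.116 -1.461
vertex 4.748 2.693 -2.733
vertex 2.705 4.378 -2.274
endloop
endfacet
facet normal 0.535 0.219 -0.816
outer loop
vertex -0.3 -2.083 -2.371
vertex -0.791 -1.856 -2.632
vertex -0.434 -1.502 -2.303
endloop
endfacet
facet normal 0.542 0.027 0.840
outer loop
vertex -0.3 -2.083 -2.371
vertex -0.434 -1.502 -2.303
vertex -1.449 -2.124 -1.628
endloop
endfacet
facet normal 0.535 0.219 -0.816
outer loop
vertex -0.434 -1.502 -2.303
vertex -0.791 -1.856 -2.632
vertex -0.925 -1.275 -2.564
endloop
endfacet
facet normal -0.011 0.744 0.668
outer loop
vertex -0.434 -1.502 -2.303
vertex -0.925 -1.275 -2.564
vertex -1.449 -2.124 -1.628
endloop
endfacet
facet normal 0.536 0.219 -0.815
outer loop
vertex -0.925 -1.275 -2.564
vertex -0.791 -1.856 -2.632
vertex -1.281 -1.629 -2.893
endloop
endfacet
facet normal -0.762 0.631 0.146
outer loop
vertex -0.925 -1.275 -2.564
vertex -1.281 -1.629 -2.893
vertex -1.449 -2.124 -1.628
endloop
endfacet
facet normal 0.535 0.218 -0.816
outer loop
vertex -1.281 -1.629 -2.893
vertex -0.791 -1.856 -2.632
vertex -1.147 -2.21 -2.96
endloop
endfacet
facet normal -0.959 -0.198 -0.205
outer loop
vertex -1.281 -1.629 -2.893
vertex -1.147 -2.21 -2.96
vertex -1.449 -2.124 -1.628
endloop
endfacet
facet normal 0.535 0.218 -0.816
outer loop
vertex -1.147 -2.21 -2.96
vertex -0.791 -1.856 -2.632
vertex -0.657 -2.437 -2.699
endloop
endfacet
facet normal -0.406 -0.913 -0.033
outer loop
vertex -1.147 -2.21 -2.96
vertex -0.657 -2.437 -2.699
vertex -1.449 -2.124 -1.628
endloop
endfacet
facet normal 0.535 0.217 -0.817
outer loop
vertex -0.657 -2.437 -2.699
vertex -0.791 -1.856 -2.632
vertex -0.3 -2.083 -2.371
endloop
endfacet
facet normal 0.345 -0.801 0.489
outer loop
vertex -0.657 -2.437 -2.699
vertex -0.3 -2.083 -2.371
vertex -1.449 -2.124 -1.628
endloop
endfacet

endsolid


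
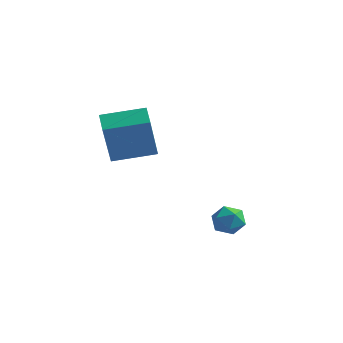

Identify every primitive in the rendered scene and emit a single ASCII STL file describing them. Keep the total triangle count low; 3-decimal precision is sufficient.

solid 
facet normal -0.818 -0.550 -0.169
outer loop
vertex -2.974 -2.867 1.456
vertex -3.504 -2.184 1.797
vertex -3.138 -2.026 -0.483
endloop
endfacet
facet normal 0.570 -0.735 -0.367
outer loop
vertex -1.756 -1.096 -0.197
vertex -2.974 -2.867 1.456
vertex -3.138 -2.026 -0.483
endloop
endfacet
facet normal -0.818 -0.550 -0.169
outer loop
vertex -3.138 -2.026 -0.483
vertex -3.504 -2.184 1.797
vertex -3.669 -1.342 -0.142
endloop
endfacet
facet normal -0.077 0.396 -0.915
outer loop
vertex -3.669 -1.342 -0.142
vertex -1.756 -1.096 -0.197
vertex -3.138 -2.026 -0.483
endloop
endfacet
facet normal 0.078 -0.397 0.915
outer loop
vertex -2.974 -2.867 1.456
vertex -2.122 -1.254 2.083
vertex -3.504 -2.184 1.797
endloop
endfacet
facet normal 0.570 -0.735 -0.368
outer loop
vertex -1.591 -1.938 1.742
vertex -2.974 -2.867 1.456
vertex -1.756 -1.096 -0.197
endloop
endfacet
facet normal 0.077 -0.396 0.915
outer loop
vertex -1.591 -1.938 1.742
vertex -2.122 -1.254 2.083
vertex -2.974 -2.867 1.456
endloop
endfacet
facet normal -0.570 0.735 0.368
outer loop
vertex -3.504 -2.184 1.797
vertex -2.122 -1.254 2.083
vertex -3.669 -1.342 -0.142
endloop
endfacet
facet normal -0.077 0.397 -0.915
outer loop
vertex -2.286 -0.413 0.144
vertex -1.756 -1.096 -0.197
vertex -3.669 -1.342 -0.142
endloop
endfacet
facet normal -0.570 0.735 0.367
outer loop
vertex -3.669 -1.342 -0.142
vertex -2.122 -1.254 2.083
vertex -2.286 -0.413 0.144
endloop
endfacet
facet normal 0.818 0.550 0.169
outer loop
vertex -2.286 -0.413 0.144
vertex -1.591 -1.938 1.742
vertex -1.756 -1.096 -0.197
endloop
endfacet
facet normal 0.818 0.550 0.169
outer loop
vertex -2.122 -1.254 2.083
vertex -1.591 -1.938 1.742
vertex -2.286 -0.413 0.144
endloop
endfacet
facet normal -0.771 0.389 0.503
outer loop
vertex 1.247 -1.562 -2.153
vertex 0.925 -2.152 -2.19
vertex 1.33 -2.023 -1.669
endloop
endfacet
facet normal -0.160 0.701 0.695
outer loop
vertex 1.247 -1.562 -2.153
vertex 1.33 -2.023 -1.669
vertex 1.859 -1.675 -1.898
endloop
endfacet
facet normal 0.136 0.985 0.110
outer loop
vertex 1.247 -1.562 -2.153
vertex 1.859 -1.675 -1.898
vertex 1.781 -1.59 -2.561
endloop
endfacet
facet normal -0.294 0.847 -0.443
outer loop
vertex 1.247 -1.562 -2.153
vertex 1.781 -1.59 -2.561
vertex 1.204 -1.885 -2.742
endloop
endfacet
facet normal -0.855 0.479 -0.200
outer loop
vertex 1.247 -1.562 -2.153
vertex 1.204 -1.885 -2.742
vertex 0.925 -2.152 -2.19
endloop
endfacet
facet normal 0.279 0.195 0.940
outer loop
vertex 1.859 -1.675 -1.898
vertex 1.33 -2.023 -1.669
vertex 1.916 -2.335 -1.778
endloop
endfacet
facet normal -0.711 -0.312 0.630
outer loop
vertex 1.33 -2.023 -1.669
vertex 0.925 -2.152 -2.19
vertex 1.339 -2.63 -1.959
endloop
endfacet
facet normal -0.846 -0.165 -0.507
outer loop
vertex 0.925 -2.152 -2.19
vertex 1.204 -1.885 -2.742
vertex 1.261 -2.545 -2.622
endloop
endfacet
facet normal 0.062 0.431 -0.900
outer loop
vertex 1.204 -1.885 -2.742
vertex 1.781 -1.59 -2.561
vertex 1.79 -2.197 -2.851
endloop
endfacet
facet normal 0.757 0.653 -0.005
outer loop
vertex 1.781 -1.59 -2.561
vertex 1.859 -1.675 -1.898
vertex 2.195 -2.068 -2.33
endloop
endfacet
facet normal 0.294 -0.847 0.443
outer loop
vertex 1.873 -2.658 -2.367
vertex 1.916 -2.335 -1.778
vertex 1.339 -2.63 -1.959
endloop
endfacet
facet normal -0.136 -0.985 -0.110
outer loop
vertex 1.873 -2.658 -2.367
vertex 1.339 -2.63 -1.959
vertex 1.261 -2.545 -2.622
endloop
endfacet
facet normal 0.160 -0.701 -0.695
outer loop
vertex 1.873 -2.658 -2.367
vertex 1.261 -2.545 -2.622
vertex 1.79 -2.197 -2.851
endloop
endfacet
facet normal 0.771 -0.389 -0.503
outer loop
vertex 1.873 -2.658 -2.367
vertex 1.79 -2.197 -2.851
vertex 2.195 -2.068 -2.33
endloop
endfacet
facet normal 0.855 -0.479 0.200
outer loop
vertex 1.873 -2.658 -2.367
vertex 2.195 -2.068 -2.33
vertex 1.916 -2.335 -1.778
endloop
endfacet
facet normal -0.062 -0.431 0.900
outer loop
vertex 1.339 -2.63 -1.959
vertex 1.916 -2.335 -1.778
vertex 1.33 -2.023 -1.669
endloop
endfacet
facet normal -0.757 -0.653 0.005
outer loop
vertex 1.261 -2.545 -2.622
vertex 1.339 -2.63 -1.959
vertex 0.925 -2.152 -2.19
endloop
endfacet
facet normal -0.279 -0.195 -0.940
outer loop
vertex 1.79 -2.197 -2.851
vertex 1.261 -2.545 -2.622
vertex 1.204 -1.885 -2.742
endloop
endfacet
facet normal 0.711 0.312 -0.630
outer loop
vertex 2.195 -2.068 -2.33
vertex 1.79 -2.197 -2.851
vertex 1.781 -1.59 -2.561
endloop
endfacet
facet normal 0.846 0.165 0.507
outer loop
vertex 1.916 -2.335 -1.778
vertex 2.195 -2.068 -2.33
vertex 1.859 -1.675 -1.898
endloop
endfacet

endsolid


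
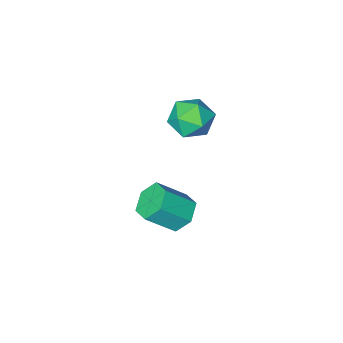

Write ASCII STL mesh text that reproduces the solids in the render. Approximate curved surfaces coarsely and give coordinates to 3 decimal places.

solid 
facet normal -0.419 0.661 0.623
outer loop
vertex -4.395 -2.544 2.674
vertex -3.97 -2.722 3.149
vertex -3.815 -2.231 2.732
endloop
endfacet
facet normal -0.470 0.881 -0.054
outer loop
vertex -4.395 -2.544 2.674
vertex -3.815 -2.231 2.732
vertex -4.046 -2.391 2.132
endloop
endfacet
facet normal -0.823 0.381 -0.422
outer loop
vertex -4.395 -2.544 2.674
vertex -4.046 -2.391 2.132
vertex -4.343 -2.981 2.178
endloop
endfacet
facet normal -0.989 -0.147 0.026
outer loop
vertex -4.395 -2.544 2.674
vertex -4.343 -2.981 2.178
vertex -4.296 -3.186 2.807
endloop
endfacet
facet normal -0.740 0.025 0.672
outer loop
vertex -4.395 -2.544 2.674
vertex -4.296 -3.186 2.807
vertex -3.97 -2.722 3.149
endloop
endfacet
facet normal 0.190 0.928 -0.321
outer loop
vertex -4.046 -2.391 2.132
vertex -3.815 -2.231 2.732
vertex -3.404 -2.474 2.273
endloop
endfacet
facet normal 0.272 0.572 0.774
outer loop
vertex -3.815 -2.231 2.732
vertex -3.97 -2.722 3.149
vertex -3.357 -2.679 2.902
endloop
endfacet
facet normal -0.247 -0.457 0.855
outer loop
vertex -3.97 -2.722 3.149
vertex -4.296 -3.186 2.807
vertex -3.654 -3.269 2.948
endloop
endfacet
facet normal -0.649 -0.736 -0.191
outer loop
vertex -4.296 -3.186 2.807
vertex -4.343 -2.981 2.178
vertex -3.885 -3.429 2.348
endloop
endfacet
facet normal -0.378 0.119 -0.918
outer loop
vertex -4.343 -2.981 2.178
vertex -4.046 -2.391 2.132
vertex -3.73 -2.938 1.931
endloop
endfacet
facet normal 0.989 0.147 -0.026
outer loop
vertex -3.305 -3.116 2.406
vertex -3.404 -2.474 2.273
vertex -3.357 -2.679 2.902
endloop
endfacet
facet normal 0.823 -0.381 0.422
outer loop
vertex -3.305 -3.116 2.406
vertex -3.357 -2.679 2.902
vertex -3.654 -3.269 2.948
endloop
endfacet
facet normal 0.470 -0.881 0.054
outer loop
vertex -3.305 -3.116 2.406
vertex -3.654 -3.269 2.948
vertex -3.885 -3.429 2.348
endloop
endfacet
facet normal 0.419 -0.661 -0.623
outer loop
vertex -3.305 -3.116 2.406
vertex -3.885 -3.429 2.348
vertex -3.73 -2.938 1.931
endloop
endfacet
facet normal 0.740 -0.025 -0.672
outer loop
vertex -3.305 -3.116 2.406
vertex -3.73 -2.938 1.931
vertex -3.404 -2.474 2.273
endloop
endfacet
facet normal 0.649 0.736 0.191
outer loop
vertex -3.357 -2.679 2.902
vertex -3.404 -2.474 2.273
vertex -3.815 -2.231 2.732
endloop
endfacet
facet normal 0.378 -0.119 0.918
outer loop
vertex -3.654 -3.269 2.948
vertex -3.357 -2.679 2.902
vertex -3.97 -2.722 3.149
endloop
endfacet
facet normal -0.190 -0.928 0.321
outer loop
vertex -3.885 -3.429 2.348
vertex -3.654 -3.269 2.948
vertex -4.296 -3.186 2.807
endloop
endfacet
facet normal -0.272 -0.572 -0.774
outer loop
vertex -3.73 -2.938 1.931
vertex -3.885 -3.429 2.348
vertex -4.343 -2.981 2.178
endloop
endfacet
facet normal 0.247 0.457 -0.855
outer loop
vertex -3.404 -2.474 2.273
vertex -3.73 -2.938 1.931
vertex -4.046 -2.391 2.132
endloop
endfacet
facet normal -0.702 0.250 -0.666
outer loop
vertex -2.831 -1.853 -0.928
vertex -3.203 -2.218 -0.673
vertex -3.172 -1.665 -0.498
endloop
endfacet
facet normal 0.401 0.912 -0.081
outer loop
vertex -2.831 -1.853 -0.928
vertex -3.172 -1.665 -0.498
vertex -2.086 -2.118 -0.222
endloop
endfacet
facet normal 0.401 0.912 -0.081
outer loop
vertex -2.086 -2.118 -0.222
vertex -3.172 -1.665 -0.498
vertex -2.427 -1.93 0.208
endloop
endfacet
facet normal 0.703 -0.249 0.666
outer loop
vertex -2.086 -2.118 -0.222
vertex -2.427 -1.93 0.208
vertex -2.457 -2.482 0.033
endloop
endfacet
facet normal -0.703 0.250 -0.665
outer loop
vertex -3.172 -1.665 -0.498
vertex -3.203 -2.218 -0.673
vertex -3.543 -2.03 -0.243
endloop
endfacet
facet normal -0.309 0.736 0.603
outer loop
vertex -3.172 -1.665 -0.498
vertex -3.543 -2.03 -0.243
vertex -2.427 -1.93 0.208
endloop
endfacet
facet normal -0.309 0.736 0.603
outer loop
vertex -2.427 -1.93 0.208
vertex -3.543 -2.03 -0.243
vertex -2.798 -2.295 0.463
endloop
endfacet
facet normal 0.703 -0.249 0.666
outer loop
vertex -2.427 -1.93 0.208
vertex -2.798 -2.295 0.463
vertex -2.457 -2.482 0.033
endloop
endfacet
facet normal -0.703 0.250 -0.665
outer loop
vertex -3.543 -2.03 -0.243
vertex -3.203 -2.218 -0.673
vertex -3.574 -2.582 -0.418
endloop
endfacet
facet normal -0.709 -0.176 0.682
outer loop
vertex -3.543 -2.03 -0.243
vertex -3.574 -2.582 -0.418
vertex -2.798 -2.295 0.463
endloop
endfacet
facet normal -0.709 -0.176 0.682
outer loop
vertex -2.798 -2.295 0.463
vertex -3.574 -2.582 -0.418
vertex -2.829 -2.847 0.288
endloop
endfacet
facet normal 0.703 -0.251 0.666
outer loop
vertex -2.798 -2.295 0.463
vertex -2.829 -2.847 0.288
vertex -2.457 -2.482 0.033
endloop
endfacet
facet normal -0.703 0.249 -0.666
outer loop
vertex -3.574 -2.582 -0.418
vertex -3.203 -2.218 -0.673
vertex -3.233 -2.77 -0.848
endloop
endfacet
facet normal -0.401 -0.912 0.081
outer loop
vertex -3.574 -2.582 -0.418
vertex -3.233 -2.77 -0.848
vertex -2.829 -2.847 0.288
endloop
endfacet
facet normal -0.401 -0.912 0.081
outer loop
vertex -2.829 -2.847 0.288
vertex -3.233 -2.77 -0.848
vertex -2.488 -3.035 -0.142
endloop
endfacet
facet normal 0.702 -0.250 0.666
outer loop
vertex -2.829 -2.847 0.288
vertex -2.488 -3.035 -0.142
vertex -2.457 -2.482 0.033
endloop
endfacet
facet normal -0.703 0.249 -0.666
outer loop
vertex -3.233 -2.77 -0.848
vertex -3.203 -2.218 -0.673
vertex -2.862 -2.405 -1.103
endloop
endfacet
facet normal 0.309 -0.736 -0.603
outer loop
vertex -3.233 -2.77 -0.848
vertex -2.862 -2.405 -1.103
vertex -2.488 -3.035 -0.142
endloop
endfacet
facet normal 0.309 -0.736 -0.603
outer loop
vertex -2.488 -3.035 -0.142
vertex -2.862 -2.405 -1.103
vertex -2.117 -2.67 -0.397
endloop
endfacet
facet normal 0.703 -0.250 0.665
outer loop
vertex -2.488 -3.035 -0.142
vertex -2.117 -2.67 -0.397
vertex -2.457 -2.482 0.033
endloop
endfacet
facet normal -0.703 0.251 -0.666
outer loop
vertex -2.862 -2.405 -1.103
vertex -3.203 -2.218 -0.673
vertex -2.831 -1.853 -0.928
endloop
endfacet
facet normal 0.709 0.176 -0.682
outer loop
vertex -2.862 -2.405 -1.103
vertex -2.831 -1.853 -0.928
vertex -2.117 -2.67 -0.397
endloop
endfacet
facet normal 0.709 0.176 -0.682
outer loop
vertex -2.117 -2.67 -0.397
vertex -2.831 -1.853 -0.928
vertex -2.086 -2.118 -0.222
endloop
endfacet
facet normal 0.703 -0.250 0.665
outer loop
vertex -2.117 -2.67 -0.397
vertex -2.086 -2.118 -0.222
vertex -2.457 -2.482 0.033
endloop
endfacet

endsolid


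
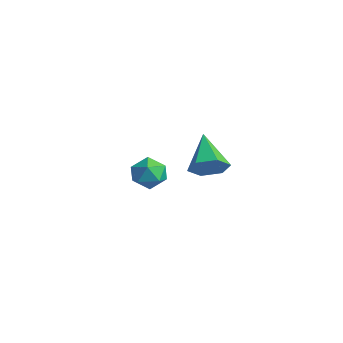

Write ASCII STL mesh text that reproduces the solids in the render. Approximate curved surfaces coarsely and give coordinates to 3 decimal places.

solid 
facet normal 0.257 0.188 0.948
outer loop
vertex -3.488 -0.578 -0.004
vertex -4.161 -0.929 0.248
vertex -3.496 -1.362 0.154
endloop
endfacet
facet normal 0.836 0.100 0.540
outer loop
vertex -3.488 -0.578 -0.004
vertex -3.496 -1.362 0.154
vertex -3.112 -1.087 -0.491
endloop
endfacet
facet normal 0.811 0.585 0.015
outer loop
vertex -3.488 -0.578 -0.004
vertex -3.112 -1.087 -0.491
vertex -3.54 -0.485 -0.796
endloop
endfacet
facet normal 0.217 0.971 0.100
outer loop
vertex -3.488 -0.578 -0.004
vertex -3.54 -0.485 -0.796
vertex -4.188 -0.387 -0.339
endloop
endfacet
facet normal -0.125 0.726 0.676
outer loop
vertex -3.488 -0.578 -0.004
vertex -4.188 -0.387 -0.339
vertex -4.161 -0.929 0.248
endloop
endfacet
facet normal 0.801 -0.547 0.243
outer loop
vertex -3.112 -1.087 -0.491
vertex -3.496 -1.362 0.154
vertex -3.552 -1.753 -0.541
endloop
endfacet
facet normal -0.137 -0.406 0.904
outer loop
vertex -3.496 -1.362 0.154
vertex -4.161 -0.929 0.248
vertex -4.2 -1.655 -0.084
endloop
endfacet
facet normal -0.755 0.464 0.463
outer loop
vertex -4.161 -0.929 0.248
vertex -4.188 -0.387 -0.339
vertex -4.628 -1.053 -0.389
endloop
endfacet
facet normal -0.200 0.861 -0.468
outer loop
vertex -4.188 -0.387 -0.339
vertex -3.54 -0.485 -0.796
vertex -4.244 -0.778 -1.034
endloop
endfacet
facet normal 0.761 0.235 -0.604
outer loop
vertex -3.54 -0.485 -0.796
vertex -3.112 -1.087 -0.491
vertex -3.579 -1.211 -1.128
endloop
endfacet
facet normal -0.217 -0.971 -0.100
outer loop
vertex -4.252 -1.562 -0.876
vertex -3.552 -1.753 -0.541
vertex -4.2 -1.655 -0.084
endloop
endfacet
facet normal -0.811 -0.585 -0.015
outer loop
vertex -4.252 -1.562 -0.876
vertex -4.2 -1.655 -0.084
vertex -4.628 -1.053 -0.389
endloop
endfacet
facet normal -0.836 -0.100 -0.540
outer loop
vertex -4.252 -1.562 -0.876
vertex -4.628 -1.053 -0.389
vertex -4.244 -0.778 -1.034
endloop
endfacet
facet normal -0.257 -0.188 -0.948
outer loop
vertex -4.252 -1.562 -0.876
vertex -4.244 -0.778 -1.034
vertex -3.579 -1.211 -1.128
endloop
endfacet
facet normal 0.125 -0.726 -0.676
outer loop
vertex -4.252 -1.562 -0.876
vertex -3.579 -1.211 -1.128
vertex -3.552 -1.753 -0.541
endloop
endfacet
facet normal 0.200 -0.861 0.468
outer loop
vertex -4.2 -1.655 -0.084
vertex -3.552 -1.753 -0.541
vertex -3.496 -1.362 0.154
endloop
endfacet
facet normal -0.761 -0.235 0.604
outer loop
vertex -4.628 -1.053 -0.389
vertex -4.2 -1.655 -0.084
vertex -4.161 -0.929 0.248
endloop
endfacet
facet normal -0.801 0.547 -0.243
outer loop
vertex -4.244 -0.778 -1.034
vertex -4.628 -1.053 -0.389
vertex -4.188 -0.387 -0.339
endloop
endfacet
facet normal 0.137 0.406 -0.904
outer loop
vertex -3.579 -1.211 -1.128
vertex -4.244 -0.778 -1.034
vertex -3.54 -0.485 -0.796
endloop
endfacet
facet normal 0.755 -0.464 -0.463
outer loop
vertex -3.552 -1.753 -0.541
vertex -3.579 -1.211 -1.128
vertex -3.112 -1.087 -0.491
endloop
endfacet
facet normal 0.757 -0.359 -0.546
outer loop
vertex 1.427 -1.595 3.046
vertex 0.966 -1.632 2.431
vertex 1.371 -0.992 2.572
endloop
endfacet
facet normal 0.325 0.603 0.729
outer loop
vertex 1.427 -1.595 3.046
vertex 1.371 -0.992 2.572
vertex -0.306 -1.028 3.349
endloop
endfacet
facet normal 0.757 -0.358 -0.547
outer loop
vertex 1.371 -0.992 2.572
vertex 0.966 -1.632 2.431
vertex 0.909 -1.028 1.956
endloop
endfacet
facet normal -0.036 0.999 -0.031
outer loop
vertex 1.371 -0.992 2.572
vertex 0.909 -1.028 1.956
vertex -0.306 -1.028 3.349
endloop
endfacet
facet normal 0.756 -0.359 -0.547
outer loop
vertex 0.909 -1.028 1.956
vertex 0.966 -1.632 2.431
vertex 0.504 -1.668 1.816
endloop
endfacet
facet normal -0.640 0.527 -0.558
outer loop
vertex 0.909 -1.028 1.956
vertex 0.504 -1.668 1.816
vertex -0.306 -1.028 3.349
endloop
endfacet
facet normal 0.756 -0.359 -0.547
outer loop
vertex 0.504 -1.668 1.816
vertex 0.966 -1.632 2.431
vertex 0.561 -2.271 2.29
endloop
endfacet
facet normal -0.883 -0.339 -0.325
outer loop
vertex 0.504 -1.668 1.816
vertex 0.561 -2.271 2.29
vertex -0.306 -1.028 3.349
endloop
endfacet
facet normal 0.757 -0.359 -0.546
outer loop
vertex 0.561 -2.271 2.29
vertex 0.966 -1.632 2.431
vertex 1.022 -2.235 2.906
endloop
endfacet
facet normal -0.522 -0.734 0.434
outer loop
vertex 0.561 -2.271 2.29
vertex 1.022 -2.235 2.906
vertex -0.306 -1.028 3.349
endloop
endfacet
facet normal 0.757 -0.360 -0.546
outer loop
vertex 1.022 -2.235 2.906
vertex 0.966 -1.632 2.431
vertex 1.427 -1.595 3.046
endloop
endfacet
facet normal 0.082 -0.262 0.961
outer loop
vertex 1.022 -2.235 2.906
vertex 1.427 -1.595 3.046
vertex -0.306 -1.028 3.349
endloop
endfacet

endsolid


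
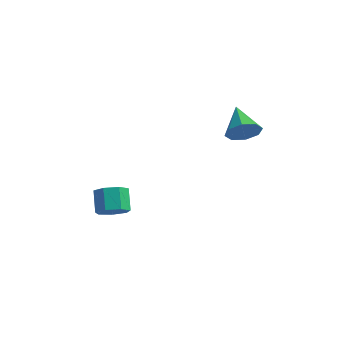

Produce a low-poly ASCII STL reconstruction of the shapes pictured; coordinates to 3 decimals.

solid 
facet normal 0.466 -0.809 -0.358
outer loop
vertex 4.322 0.518 4.067
vertex 3.68 0.505 3.262
vertex 4.591 0.942 3.459
endloop
endfacet
facet normal 0.520 0.575 0.631
outer loop
vertex 4.322 0.518 4.067
vertex 4.591 0.942 3.459
vertex 2.8 2.035 3.938
endloop
endfacet
facet normal 0.466 -0.810 -0.357
outer loop
vertex 4.591 0.942 3.459
vertex 3.68 0.505 3.262
vertex 4.327 1.109 2.735
endloop
endfacet
facet normal 0.522 0.853 0.006
outer loop
vertex 4.591 0.942 3.459
vertex 4.327 1.109 2.735
vertex 2.8 2.035 3.938
endloop
endfacet
facet normal 0.465 -0.810 -0.358
outer loop
vertex 4.327 1.109 2.735
vertex 3.68 0.505 3.262
vertex 3.683 0.923 2.32
endloop
endfacet
facet normal 0.096 0.844 -0.528
outer loop
vertex 4.327 1.109 2.735
vertex 3.683 0.923 2.32
vertex 2.8 2.035 3.938
endloop
endfacet
facet normal 0.465 -0.810 -0.358
outer loop
vertex 3.683 0.923 2.32
vertex 3.68 0.505 3.262
vertex 3.037 0.491 2.457
endloop
endfacet
facet normal -0.510 0.553 -0.659
outer loop
vertex 3.683 0.923 2.32
vertex 3.037 0.491 2.457
vertex 2.8 2.035 3.938
endloop
endfacet
facet normal 0.465 -0.810 -0.358
outer loop
vertex 3.037 0.491 2.457
vertex 3.68 0.505 3.262
vertex 2.768 0.068 3.065
endloop
endfacet
facet normal -0.939 0.153 -0.309
outer loop
vertex 3.037 0.491 2.457
vertex 2.768 0.068 3.065
vertex 2.8 2.035 3.938
endloop
endfacet
facet normal 0.465 -0.809 -0.359
outer loop
vertex 2.768 0.068 3.065
vertex 3.68 0.505 3.262
vertex 3.033 -0.1 3.788
endloop
endfacet
facet normal -0.941 -0.125 0.316
outer loop
vertex 2.768 0.068 3.065
vertex 3.033 -0.1 3.788
vertex 2.8 2.035 3.938
endloop
endfacet
facet normal 0.466 -0.809 -0.358
outer loop
vertex 3.033 -0.1 3.788
vertex 3.68 0.505 3.262
vertex 3.677 0.087 4.203
endloop
endfacet
facet normal -0.514 -0.116 0.850
outer loop
vertex 3.033 -0.1 3.788
vertex 3.677 0.087 4.203
vertex 2.8 2.035 3.938
endloop
endfacet
facet normal 0.465 -0.809 -0.358
outer loop
vertex 3.677 0.087 4.203
vertex 3.68 0.505 3.262
vertex 4.322 0.518 4.067
endloop
endfacet
facet normal 0.090 0.174 0.981
outer loop
vertex 3.677 0.087 4.203
vertex 4.322 0.518 4.067
vertex 2.8 2.035 3.938
endloop
endfacet
facet normal 0.323 -0.723 -0.611
outer loop
vertex -2.508 -0.624 -4.328
vertex -3.066 -1.274 -3.853
vertex -3.297 -0.722 -4.629
endloop
endfacet
facet normal 0.186 0.681 -0.708
outer loop
vertex -2.508 -0.624 -4.328
vertex -3.297 -0.722 -4.629
vertex -2.975 0.425 -3.442
endloop
endfacet
facet normal 0.185 0.681 -0.708
outer loop
vertex -2.975 0.425 -3.442
vertex -3.297 -0.722 -4.629
vertex -3.765 0.327 -3.743
endloop
endfacet
facet normal -0.323 0.723 0.611
outer loop
vertex -2.975 0.425 -3.442
vertex -3.765 0.327 -3.743
vertex -3.534 -0.226 -2.967
endloop
endfacet
facet normal 0.323 -0.723 -0.611
outer loop
vertex -3.297 -0.722 -4.629
vertex -3.066 -1.274 -3.853
vertex -3.912 -1.236 -4.345
endloop
endfacet
facet normal -0.611 0.334 -0.718
outer loop
vertex -3.297 -0.722 -4.629
vertex -3.912 -1.236 -4.345
vertex -3.765 0.327 -3.743
endloop
endfacet
facet normal -0.610 0.334 -0.719
outer loop
vertex -3.765 0.327 -3.743
vertex -3.912 -1.236 -4.345
vertex -4.38 -0.187 -3.46
endloop
endfacet
facet normal -0.323 0.723 0.611
outer loop
vertex -3.765 0.327 -3.743
vertex -4.38 -0.187 -3.46
vertex -3.534 -0.226 -2.967
endloop
endfacet
facet normal 0.323 -0.723 -0.611
outer loop
vertex -3.912 -1.236 -4.345
vertex -3.066 -1.274 -3.853
vertex -3.891 -1.779 -3.691
endloop
endfacet
facet normal -0.946 -0.263 -0.188
outer loop
vertex -3.912 -1.236 -4.345
vertex -3.891 -1.779 -3.691
vertex -4.38 -0.187 -3.46
endloop
endfacet
facet normal -0.946 -0.264 -0.187
outer loop
vertex -4.38 -0.187 -3.46
vertex -3.891 -1.779 -3.691
vertex -4.358 -0.73 -2.806
endloop
endfacet
facet normal -0.323 0.723 0.611
outer loop
vertex -4.38 -0.187 -3.46
vertex -4.358 -0.73 -2.806
vertex -3.534 -0.226 -2.967
endloop
endfacet
facet normal 0.323 -0.723 -0.611
outer loop
vertex -3.891 -1.779 -3.691
vertex -3.066 -1.274 -3.853
vertex -3.248 -1.942 -3.158
endloop
endfacet
facet normal -0.570 -0.663 0.485
outer loop
vertex -3.891 -1.779 -3.691
vertex -3.248 -1.942 -3.158
vertex -4.358 -0.73 -2.806
endloop
endfacet
facet normal -0.571 -0.663 0.484
outer loop
vertex -4.358 -0.73 -2.806
vertex -3.248 -1.942 -3.158
vertex -3.716 -0.893 -2.273
endloop
endfacet
facet normal -0.323 0.723 0.610
outer loop
vertex -4.358 -0.73 -2.806
vertex -3.716 -0.893 -2.273
vertex -3.534 -0.226 -2.967
endloop
endfacet
facet normal 0.322 -0.723 -0.611
outer loop
vertex -3.248 -1.942 -3.158
vertex -3.066 -1.274 -3.853
vertex -2.468 -1.602 -3.149
endloop
endfacet
facet normal 0.236 -0.563 0.792
outer loop
vertex -3.248 -1.942 -3.158
vertex -2.468 -1.602 -3.149
vertex -3.716 -0.893 -2.273
endloop
endfacet
facet normal 0.235 -0.564 0.791
outer loop
vertex -3.716 -0.893 -2.273
vertex -2.468 -1.602 -3.149
vertex -2.936 -0.554 -2.263
endloop
endfacet
facet normal -0.322 0.723 0.611
outer loop
vertex -3.716 -0.893 -2.273
vertex -2.936 -0.554 -2.263
vertex -3.534 -0.226 -2.967
endloop
endfacet
facet normal 0.322 -0.723 -0.611
outer loop
vertex -2.468 -1.602 -3.149
vertex -3.066 -1.274 -3.853
vertex -2.139 -1.016 -3.669
endloop
endfacet
facet normal 0.864 -0.039 0.502
outer loop
vertex -2.468 -1.602 -3.149
vertex -2.139 -1.016 -3.669
vertex -2.936 -0.554 -2.263
endloop
endfacet
facet normal 0.864 -0.038 0.502
outer loop
vertex -2.936 -0.554 -2.263
vertex -2.139 -1.016 -3.669
vertex -2.607 0.033 -2.784
endloop
endfacet
facet normal -0.323 0.723 0.611
outer loop
vertex -2.936 -0.554 -2.263
vertex -2.607 0.033 -2.784
vertex -3.534 -0.226 -2.967
endloop
endfacet
facet normal 0.322 -0.723 -0.611
outer loop
vertex -2.139 -1.016 -3.669
vertex -3.066 -1.274 -3.853
vertex -2.508 -0.624 -4.328
endloop
endfacet
facet normal 0.841 0.515 -0.165
outer loop
vertex -2.139 -1.016 -3.669
vertex -2.508 -0.624 -4.328
vertex -2.607 0.033 -2.784
endloop
endfacet
facet normal 0.842 0.514 -0.165
outer loop
vertex -2.607 0.033 -2.784
vertex -2.508 -0.624 -4.328
vertex -2.975 0.425 -3.442
endloop
endfacet
facet normal -0.323 0.723 0.611
outer loop
vertex -2.607 0.033 -2.784
vertex -2.975 0.425 -3.442
vertex -3.534 -0.226 -2.967
endloop
endfacet

endsolid


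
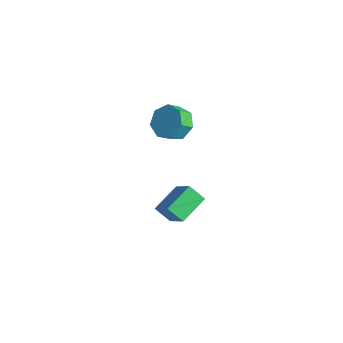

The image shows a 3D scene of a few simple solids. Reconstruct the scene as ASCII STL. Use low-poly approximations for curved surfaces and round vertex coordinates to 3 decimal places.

solid 
facet normal -0.722 0.131 -0.680
outer loop
vertex -0.23 -1.323 -3.379
vertex -0.542 0.398 -2.717
vertex 0.563 -0.889 -4.137
endloop
endfacet
facet normal 0.166 -0.921 -0.354
outer loop
vertex 2.042 -1.158 -2.743
vertex -0.23 -1.323 -3.379
vertex 0.563 -0.889 -4.137
endloop
endfacet
facet normal -0.721 0.131 -0.680
outer loop
vertex 0.563 -0.889 -4.137
vertex -0.542 0.398 -2.717
vertex 0.252 0.832 -3.475
endloop
endfacet
facet normal 0.672 0.368 -0.642
outer loop
vertex 0.252 0.832 -3.475
vertex 2.042 -1.158 -2.743
vertex 0.563 -0.889 -4.137
endloop
endfacet
facet normal -0.672 -0.369 0.642
outer loop
vertex -0.23 -1.323 -3.379
vertex 0.937 0.129 -1.323
vertex -0.542 0.398 -2.717
endloop
endfacet
facet normal 0.166 -0.921 -0.353
outer loop
vertex 1.248 -1.592 -1.985
vertex -0.23 -1.323 -3.379
vertex 2.042 -1.158 -2.743
endloop
endfacet
facet normal -0.672 -0.368 0.642
outer loop
vertex 1.248 -1.592 -1.985
vertex 0.937 0.129 -1.323
vertex -0.23 -1.323 -3.379
endloop
endfacet
facet normal -0.166 0.921 0.354
outer loop
vertex -0.542 0.398 -2.717
vertex 0.937 0.129 -1.323
vertex 0.252 0.832 -3.475
endloop
endfacet
facet normal 0.672 0.369 -0.642
outer loop
vertex 1.73 0.563 -2.081
vertex 2.042 -1.158 -2.743
vertex 0.252 0.832 -3.475
endloop
endfacet
facet normal -0.166 0.921 0.354
outer loop
vertex 0.252 0.832 -3.475
vertex 0.937 0.129 -1.323
vertex 1.73 0.563 -2.081
endloop
endfacet
facet normal 0.721 -0.131 0.680
outer loop
vertex 1.73 0.563 -2.081
vertex 1.248 -1.592 -1.985
vertex 2.042 -1.158 -2.743
endloop
endfacet
facet normal 0.722 -0.131 0.680
outer loop
vertex 0.937 0.129 -1.323
vertex 1.248 -1.592 -1.985
vertex 1.73 0.563 -2.081
endloop
endfacet
facet normal -0.007 0.763 -0.646
outer loop
vertex 0.862 0.391 3.619
vertex -0.134 0.152 3.347
vertex 0.204 0.803 4.112
endloop
endfacet
facet normal 0.699 0.466 0.543
outer loop
vertex 0.862 0.391 3.619
vertex 0.204 0.803 4.112
vertex 0.87 -0.372 4.264
endloop
endfacet
facet normal 0.699 0.466 0.543
outer loop
vertex 0.87 -0.372 4.264
vertex 0.204 0.803 4.112
vertex 0.212 0.039 4.758
endloop
endfacet
facet normal 0.008 -0.763 0.646
outer loop
vertex 0.87 -0.372 4.264
vertex 0.212 0.039 4.758
vertex -0.126 -0.612 3.993
endloop
endfacet
facet normal -0.008 0.763 -0.646
outer loop
vertex 0.204 0.803 4.112
vertex -0.134 0.152 3.347
vertex -0.708 0.724 4.03
endloop
endfacet
facet normal -0.124 0.640 0.758
outer loop
vertex 0.204 0.803 4.112
vertex -0.708 0.724 4.03
vertex 0.212 0.039 4.758
endloop
endfacet
facet normal -0.123 0.640 0.758
outer loop
vertex 0.212 0.039 4.758
vertex -0.708 0.724 4.03
vertex -0.701 -0.04 4.676
endloop
endfacet
facet normal 0.008 -0.763 0.646
outer loop
vertex 0.212 0.039 4.758
vertex -0.701 -0.04 4.676
vertex -0.126 -0.612 3.993
endloop
endfacet
facet normal -0.008 0.763 -0.646
outer loop
vertex -0.708 0.724 4.03
vertex -0.134 0.152 3.347
vertex -1.188 0.214 3.433
endloop
endfacet
facet normal -0.853 0.332 0.402
outer loop
vertex -0.708 0.724 4.03
vertex -1.188 0.214 3.433
vertex -0.701 -0.04 4.676
endloop
endfacet
facet normal -0.853 0.333 0.402
outer loop
vertex -0.701 -0.04 4.676
vertex -1.188 0.214 3.433
vertex -1.181 -0.549 4.079
endloop
endfacet
facet normal 0.007 -0.764 0.646
outer loop
vertex -0.701 -0.04 4.676
vertex -1.181 -0.549 4.079
vertex -0.126 -0.612 3.993
endloop
endfacet
facet normal -0.008 0.763 -0.646
outer loop
vertex -1.188 0.214 3.433
vertex -0.134 0.152 3.347
vertex -0.874 -0.342 2.772
endloop
endfacet
facet normal -0.940 -0.226 -0.257
outer loop
vertex -1.188 0.214 3.433
vertex -0.874 -0.342 2.772
vertex -1.181 -0.549 4.079
endloop
endfacet
facet normal -0.940 -0.225 -0.256
outer loop
vertex -1.181 -0.549 4.079
vertex -0.874 -0.342 2.772
vertex -0.867 -1.106 3.418
endloop
endfacet
facet normal 0.007 -0.763 0.646
outer loop
vertex -1.181 -0.549 4.079
vertex -0.867 -1.106 3.418
vertex -0.126 -0.612 3.993
endloop
endfacet
facet normal -0.008 0.763 -0.646
outer loop
vertex -0.874 -0.342 2.772
vertex -0.134 0.152 3.347
vertex -0.003 -0.527 2.543
endloop
endfacet
facet normal -0.320 -0.613 -0.722
outer loop
vertex -0.874 -0.342 2.772
vertex -0.003 -0.527 2.543
vertex -0.867 -1.106 3.418
endloop
endfacet
facet normal -0.319 -0.614 -0.722
outer loop
vertex -0.867 -1.106 3.418
vertex -0.003 -0.527 2.543
vertex 0.005 -1.29 3.189
endloop
endfacet
facet normal 0.008 -0.764 0.645
outer loop
vertex -0.867 -1.106 3.418
vertex 0.005 -1.29 3.189
vertex -0.126 -0.612 3.993
endloop
endfacet
facet normal -0.008 0.763 -0.646
outer loop
vertex -0.003 -0.527 2.543
vertex -0.134 0.152 3.347
vertex 0.77 -0.2 2.92
endloop
endfacet
facet normal 0.542 -0.540 -0.644
outer loop
vertex -0.003 -0.527 2.543
vertex 0.77 -0.2 2.92
vertex 0.005 -1.29 3.189
endloop
endfacet
facet normal 0.542 -0.539 -0.645
outer loop
vertex 0.005 -1.29 3.189
vertex 0.77 -0.2 2.92
vertex 0.778 -0.964 3.566
endloop
endfacet
facet normal 0.007 -0.764 0.645
outer loop
vertex 0.005 -1.29 3.189
vertex 0.778 -0.964 3.566
vertex -0.126 -0.612 3.993
endloop
endfacet
facet normal -0.007 0.764 -0.645
outer loop
vertex 0.77 -0.2 2.92
vertex -0.134 0.152 3.347
vertex 0.862 0.391 3.619
endloop
endfacet
facet normal 0.995 -0.058 -0.081
outer loop
vertex 0.77 -0.2 2.92
vertex 0.862 0.391 3.619
vertex 0.778 -0.964 3.566
endloop
endfacet
facet normal 0.995 -0.058 -0.082
outer loop
vertex 0.778 -0.964 3.566
vertex 0.862 0.391 3.619
vertex 0.87 -0.372 4.264
endloop
endfacet
facet normal 0.008 -0.763 0.646
outer loop
vertex 0.778 -0.964 3.566
vertex 0.87 -0.372 4.264
vertex -0.126 -0.612 3.993
endloop
endfacet

endsolid
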